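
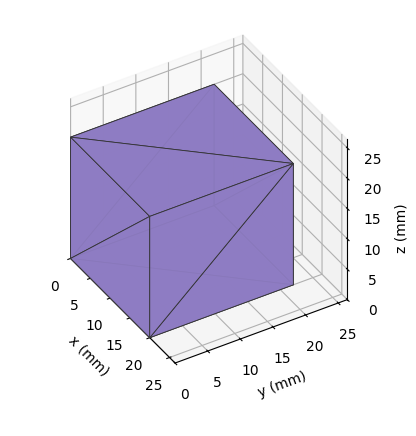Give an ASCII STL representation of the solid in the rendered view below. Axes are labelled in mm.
Reading the render: the shape is a rectangular box, roughly 20 × 22 mm footprint and 20 mm tall (dimensions read to the nearest mm from the axis ticks). For the STL, each face is triangulated and given an outward normal.

solid part
  facet normal 0.0000 0.0000 -1.0000
    outer loop
      vertex 20.00 22.00 0.00
      vertex 20.00 0.00 0.00
      vertex 0.00 0.00 0.00
    endloop
  endfacet
  facet normal 0.0000 0.0000 -1.0000
    outer loop
      vertex 0.00 22.00 0.00
      vertex 20.00 22.00 0.00
      vertex 0.00 0.00 0.00
    endloop
  endfacet
  facet normal 0.0000 0.0000 1.0000
    outer loop
      vertex 0.00 0.00 20.00
      vertex 20.00 0.00 20.00
      vertex 20.00 22.00 20.00
    endloop
  endfacet
  facet normal 0.0000 0.0000 1.0000
    outer loop
      vertex 0.00 0.00 20.00
      vertex 20.00 22.00 20.00
      vertex 0.00 22.00 20.00
    endloop
  endfacet
  facet normal 0.0000 -1.0000 0.0000
    outer loop
      vertex 0.00 0.00 0.00
      vertex 20.00 0.00 0.00
      vertex 20.00 0.00 20.00
    endloop
  endfacet
  facet normal 0.0000 -1.0000 0.0000
    outer loop
      vertex 0.00 0.00 0.00
      vertex 20.00 0.00 20.00
      vertex 0.00 0.00 20.00
    endloop
  endfacet
  facet normal 0.0000 1.0000 0.0000
    outer loop
      vertex 20.00 22.00 20.00
      vertex 20.00 22.00 0.00
      vertex 0.00 22.00 0.00
    endloop
  endfacet
  facet normal 0.0000 1.0000 0.0000
    outer loop
      vertex 0.00 22.00 20.00
      vertex 20.00 22.00 20.00
      vertex 0.00 22.00 0.00
    endloop
  endfacet
  facet normal -1.0000 0.0000 0.0000
    outer loop
      vertex 0.00 22.00 20.00
      vertex 0.00 22.00 0.00
      vertex 0.00 0.00 0.00
    endloop
  endfacet
  facet normal -1.0000 0.0000 0.0000
    outer loop
      vertex 0.00 0.00 20.00
      vertex 0.00 22.00 20.00
      vertex 0.00 0.00 0.00
    endloop
  endfacet
  facet normal 1.0000 0.0000 0.0000
    outer loop
      vertex 20.00 0.00 0.00
      vertex 20.00 22.00 0.00
      vertex 20.00 22.00 20.00
    endloop
  endfacet
  facet normal 1.0000 0.0000 0.0000
    outer loop
      vertex 20.00 0.00 0.00
      vertex 20.00 22.00 20.00
      vertex 20.00 0.00 20.00
    endloop
  endfacet
endsolid part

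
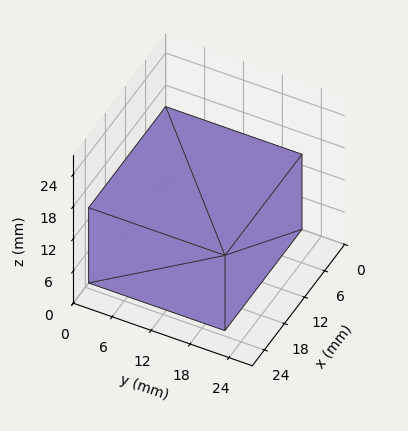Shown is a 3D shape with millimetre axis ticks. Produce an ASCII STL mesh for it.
Reading the render: the shape is a rectangular box, roughly 23 × 21 mm footprint and 14 mm tall (dimensions read to the nearest mm from the axis ticks). For the STL, each face is triangulated and given an outward normal.

solid part
  facet normal 0.0000 0.0000 -1.0000
    outer loop
      vertex 23.0 21.0 0.0
      vertex 23.0 0.0 0.0
      vertex 0.0 0.0 0.0
    endloop
  endfacet
  facet normal 0.0000 0.0000 -1.0000
    outer loop
      vertex 0.0 21.0 0.0
      vertex 23.0 21.0 0.0
      vertex 0.0 0.0 0.0
    endloop
  endfacet
  facet normal 0.0000 0.0000 1.0000
    outer loop
      vertex 0.0 0.0 14.0
      vertex 23.0 0.0 14.0
      vertex 23.0 21.0 14.0
    endloop
  endfacet
  facet normal 0.0000 0.0000 1.0000
    outer loop
      vertex 0.0 0.0 14.0
      vertex 23.0 21.0 14.0
      vertex 0.0 21.0 14.0
    endloop
  endfacet
  facet normal 0.0000 -1.0000 0.0000
    outer loop
      vertex 0.0 0.0 0.0
      vertex 23.0 0.0 0.0
      vertex 23.0 0.0 14.0
    endloop
  endfacet
  facet normal 0.0000 -1.0000 0.0000
    outer loop
      vertex 0.0 0.0 0.0
      vertex 23.0 0.0 14.0
      vertex 0.0 0.0 14.0
    endloop
  endfacet
  facet normal 0.0000 1.0000 0.0000
    outer loop
      vertex 23.0 21.0 14.0
      vertex 23.0 21.0 0.0
      vertex 0.0 21.0 0.0
    endloop
  endfacet
  facet normal 0.0000 1.0000 0.0000
    outer loop
      vertex 0.0 21.0 14.0
      vertex 23.0 21.0 14.0
      vertex 0.0 21.0 0.0
    endloop
  endfacet
  facet normal -1.0000 0.0000 0.0000
    outer loop
      vertex 0.0 21.0 14.0
      vertex 0.0 21.0 0.0
      vertex 0.0 0.0 0.0
    endloop
  endfacet
  facet normal -1.0000 0.0000 0.0000
    outer loop
      vertex 0.0 0.0 14.0
      vertex 0.0 21.0 14.0
      vertex 0.0 0.0 0.0
    endloop
  endfacet
  facet normal 1.0000 0.0000 0.0000
    outer loop
      vertex 23.0 0.0 0.0
      vertex 23.0 21.0 0.0
      vertex 23.0 21.0 14.0
    endloop
  endfacet
  facet normal 1.0000 0.0000 0.0000
    outer loop
      vertex 23.0 0.0 0.0
      vertex 23.0 21.0 14.0
      vertex 23.0 0.0 14.0
    endloop
  endfacet
endsolid part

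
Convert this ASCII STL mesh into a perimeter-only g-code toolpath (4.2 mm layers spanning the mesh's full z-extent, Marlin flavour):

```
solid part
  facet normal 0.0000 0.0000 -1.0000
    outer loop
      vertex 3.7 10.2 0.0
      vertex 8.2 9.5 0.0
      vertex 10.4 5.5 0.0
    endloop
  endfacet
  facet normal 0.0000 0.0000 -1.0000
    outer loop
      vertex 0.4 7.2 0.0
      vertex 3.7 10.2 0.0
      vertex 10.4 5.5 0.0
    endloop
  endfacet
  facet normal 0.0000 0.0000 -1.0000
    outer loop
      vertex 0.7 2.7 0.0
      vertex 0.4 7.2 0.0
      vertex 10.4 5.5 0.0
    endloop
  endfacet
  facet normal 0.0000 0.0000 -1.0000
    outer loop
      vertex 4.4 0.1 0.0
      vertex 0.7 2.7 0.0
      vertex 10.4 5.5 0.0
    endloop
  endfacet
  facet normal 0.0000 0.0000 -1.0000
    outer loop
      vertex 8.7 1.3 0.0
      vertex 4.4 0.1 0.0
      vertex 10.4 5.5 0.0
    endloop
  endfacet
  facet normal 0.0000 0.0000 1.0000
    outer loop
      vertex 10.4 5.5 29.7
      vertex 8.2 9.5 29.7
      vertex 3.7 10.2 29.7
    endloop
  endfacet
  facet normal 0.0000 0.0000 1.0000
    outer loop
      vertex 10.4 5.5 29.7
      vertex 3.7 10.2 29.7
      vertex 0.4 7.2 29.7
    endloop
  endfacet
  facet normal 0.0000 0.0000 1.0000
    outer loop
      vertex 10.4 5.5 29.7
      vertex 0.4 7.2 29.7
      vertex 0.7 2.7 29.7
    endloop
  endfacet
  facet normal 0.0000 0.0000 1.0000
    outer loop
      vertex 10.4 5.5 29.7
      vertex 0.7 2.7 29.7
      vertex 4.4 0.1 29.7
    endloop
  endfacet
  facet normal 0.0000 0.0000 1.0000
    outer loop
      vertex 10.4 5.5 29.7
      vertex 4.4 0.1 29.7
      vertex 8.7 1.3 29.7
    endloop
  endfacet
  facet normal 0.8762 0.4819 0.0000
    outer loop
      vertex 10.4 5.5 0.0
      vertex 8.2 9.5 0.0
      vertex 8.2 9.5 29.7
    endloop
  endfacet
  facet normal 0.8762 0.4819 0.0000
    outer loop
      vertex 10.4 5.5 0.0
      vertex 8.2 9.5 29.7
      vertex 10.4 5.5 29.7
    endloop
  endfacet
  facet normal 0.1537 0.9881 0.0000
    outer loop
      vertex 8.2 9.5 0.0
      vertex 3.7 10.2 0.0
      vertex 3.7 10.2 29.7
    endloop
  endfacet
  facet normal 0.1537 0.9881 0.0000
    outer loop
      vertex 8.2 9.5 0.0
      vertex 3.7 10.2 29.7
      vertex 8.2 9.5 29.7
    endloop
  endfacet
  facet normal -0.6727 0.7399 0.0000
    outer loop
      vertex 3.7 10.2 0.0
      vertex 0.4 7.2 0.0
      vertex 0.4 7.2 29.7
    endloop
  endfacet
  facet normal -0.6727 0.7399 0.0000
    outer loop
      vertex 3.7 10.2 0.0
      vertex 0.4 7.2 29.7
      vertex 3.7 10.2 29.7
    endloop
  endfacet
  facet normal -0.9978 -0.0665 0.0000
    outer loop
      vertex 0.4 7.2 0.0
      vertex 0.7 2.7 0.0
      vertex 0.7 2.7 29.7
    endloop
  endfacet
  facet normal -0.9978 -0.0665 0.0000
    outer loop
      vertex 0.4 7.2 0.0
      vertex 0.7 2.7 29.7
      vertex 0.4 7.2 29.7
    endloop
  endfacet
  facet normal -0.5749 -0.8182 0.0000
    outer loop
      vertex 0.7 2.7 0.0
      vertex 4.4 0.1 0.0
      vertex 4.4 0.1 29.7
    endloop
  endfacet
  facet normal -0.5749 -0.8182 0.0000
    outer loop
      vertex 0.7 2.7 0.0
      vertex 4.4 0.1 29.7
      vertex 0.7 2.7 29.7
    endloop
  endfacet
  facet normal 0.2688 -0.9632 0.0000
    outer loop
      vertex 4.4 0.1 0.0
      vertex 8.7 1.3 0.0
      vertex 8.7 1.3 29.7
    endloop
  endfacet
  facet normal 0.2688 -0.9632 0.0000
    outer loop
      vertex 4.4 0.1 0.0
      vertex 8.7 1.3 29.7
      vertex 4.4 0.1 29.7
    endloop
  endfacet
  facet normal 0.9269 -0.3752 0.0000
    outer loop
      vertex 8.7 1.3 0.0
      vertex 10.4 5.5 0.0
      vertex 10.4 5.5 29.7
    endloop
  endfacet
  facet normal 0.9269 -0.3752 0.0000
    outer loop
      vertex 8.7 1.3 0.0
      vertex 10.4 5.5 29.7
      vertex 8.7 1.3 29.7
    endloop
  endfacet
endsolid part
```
; perimeter-only toolpath
G21 ; units = mm
G90 ; absolute positioning
G28 ; home
; layer 1
G0 Z4.2
G0 X10.4 Y5.5
G1 X8.2 Y9.5
G1 X3.7 Y10.2
G1 X0.4 Y7.2
G1 X0.7 Y2.7
G1 X4.4 Y0.1
G1 X8.7 Y1.3
G1 X10.4 Y5.5
; layer 2
G0 Z8.5
G0 X10.4 Y5.5
G1 X8.2 Y9.5
G1 X3.7 Y10.2
G1 X0.4 Y7.2
G1 X0.7 Y2.7
G1 X4.4 Y0.1
G1 X8.7 Y1.3
G1 X10.4 Y5.5
; layer 3
G0 Z12.7
G0 X10.4 Y5.5
G1 X8.2 Y9.5
G1 X3.7 Y10.2
G1 X0.4 Y7.2
G1 X0.7 Y2.7
G1 X4.4 Y0.1
G1 X8.7 Y1.3
G1 X10.4 Y5.5
; layer 4
G0 Z17.0
G0 X10.4 Y5.5
G1 X8.2 Y9.5
G1 X3.7 Y10.2
G1 X0.4 Y7.2
G1 X0.7 Y2.7
G1 X4.4 Y0.1
G1 X8.7 Y1.3
G1 X10.4 Y5.5
; layer 5
G0 Z21.2
G0 X10.4 Y5.5
G1 X8.2 Y9.5
G1 X3.7 Y10.2
G1 X0.4 Y7.2
G1 X0.7 Y2.7
G1 X4.4 Y0.1
G1 X8.7 Y1.3
G1 X10.4 Y5.5
; layer 6
G0 Z25.5
G0 X10.4 Y5.5
G1 X8.2 Y9.5
G1 X3.7 Y10.2
G1 X0.4 Y7.2
G1 X0.7 Y2.7
G1 X4.4 Y0.1
G1 X8.7 Y1.3
G1 X10.4 Y5.5
; layer 7
G0 Z29.7
G0 X10.4 Y5.5
G1 X8.2 Y9.5
G1 X3.7 Y10.2
G1 X0.4 Y7.2
G1 X0.7 Y2.7
G1 X4.4 Y0.1
G1 X8.7 Y1.3
G1 X10.4 Y5.5
M2 ; end

The solid is a regular 7-sided prism (a cylinder approximated with 7 flat sides), circumscribed radius ≈ 5.2 mm, height ≈ 29.7 mm. Slicing at Δz = 4.2 mm — 7 equal slices spanning the solid's height, so layer i sits at z = i·h/7 — gives 7 non-empty perimeters. Each is a 7-segment closed polygon; G0 lifts to the layer z and rapids to the start vertex, then G1 traces the edges.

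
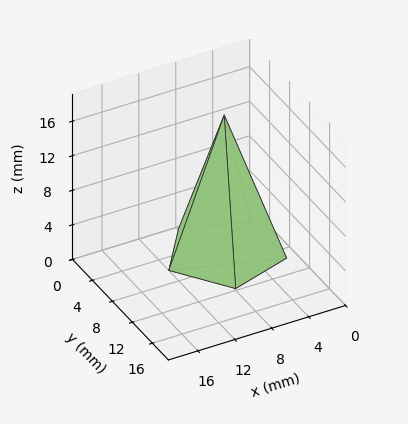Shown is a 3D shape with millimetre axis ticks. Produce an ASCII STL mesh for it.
Reading the render: the shape is a regular 5-sided pyramid, base circumscribed radius ≈ 6 mm, apex at z ≈ 16 mm (dimensions read to the nearest mm from the axis ticks). For the STL, each face is triangulated and given an outward normal.

solid part
  facet normal 0.0000 0.0000 -1.0000
    outer loop
      vertex 1.15 9.53 0.00
      vertex 7.85 11.71 0.00
      vertex 12.00 6.00 0.00
    endloop
  endfacet
  facet normal 0.0000 0.0000 -1.0000
    outer loop
      vertex 1.15 2.47 0.00
      vertex 1.15 9.53 0.00
      vertex 12.00 6.00 0.00
    endloop
  endfacet
  facet normal 0.0000 0.0000 -1.0000
    outer loop
      vertex 7.85 0.29 0.00
      vertex 1.15 2.47 0.00
      vertex 12.00 6.00 0.00
    endloop
  endfacet
  facet normal 0.7741 0.5626 0.2903
    outer loop
      vertex 12.00 6.00 0.00
      vertex 7.85 11.71 0.00
      vertex 6.00 6.00 16.00
    endloop
  endfacet
  facet normal -0.2961 0.9099 0.2905
    outer loop
      vertex 7.85 11.71 0.00
      vertex 1.15 9.53 0.00
      vertex 6.00 6.00 16.00
    endloop
  endfacet
  facet normal -0.9570 0.0000 0.2901
    outer loop
      vertex 1.15 9.53 0.00
      vertex 1.15 2.47 0.00
      vertex 6.00 6.00 16.00
    endloop
  endfacet
  facet normal -0.2961 -0.9099 0.2905
    outer loop
      vertex 1.15 2.47 0.00
      vertex 7.85 0.29 0.00
      vertex 6.00 6.00 16.00
    endloop
  endfacet
  facet normal 0.7741 -0.5626 0.2903
    outer loop
      vertex 7.85 0.29 0.00
      vertex 12.00 6.00 0.00
      vertex 6.00 6.00 16.00
    endloop
  endfacet
endsolid part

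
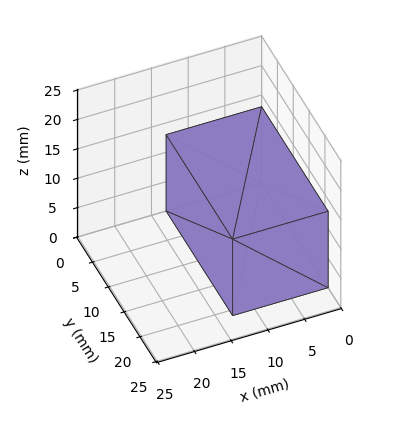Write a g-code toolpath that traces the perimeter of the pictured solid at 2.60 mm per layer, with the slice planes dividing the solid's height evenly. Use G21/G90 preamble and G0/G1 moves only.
Reading the render: the shape is a rectangular box, roughly 13 × 21 mm footprint and 13 mm tall (dimensions read to the nearest mm from the axis ticks). For the g-code, the solid's height is divided into equal slices at the stated Δz and each level perimeter traced with G1 moves after a G0 lift.

; perimeter-only toolpath
G21 ; units = mm
G90 ; absolute positioning
G28 ; home
; layer 1
G0 Z2.60
G0 X0.00 Y0.00
G1 X13.00 Y0.00
G1 X13.00 Y21.00
G1 X0.00 Y21.00
G1 X0.00 Y0.00
; layer 2
G0 Z5.20
G0 X0.00 Y0.00
G1 X13.00 Y0.00
G1 X13.00 Y21.00
G1 X0.00 Y21.00
G1 X0.00 Y0.00
; layer 3
G0 Z7.80
G0 X0.00 Y0.00
G1 X13.00 Y0.00
G1 X13.00 Y21.00
G1 X0.00 Y21.00
G1 X0.00 Y0.00
; layer 4
G0 Z10.40
G0 X0.00 Y0.00
G1 X13.00 Y0.00
G1 X13.00 Y21.00
G1 X0.00 Y21.00
G1 X0.00 Y0.00
; layer 5
G0 Z13.00
G0 X0.00 Y0.00
G1 X13.00 Y0.00
G1 X13.00 Y21.00
G1 X0.00 Y21.00
G1 X0.00 Y0.00
M2 ; end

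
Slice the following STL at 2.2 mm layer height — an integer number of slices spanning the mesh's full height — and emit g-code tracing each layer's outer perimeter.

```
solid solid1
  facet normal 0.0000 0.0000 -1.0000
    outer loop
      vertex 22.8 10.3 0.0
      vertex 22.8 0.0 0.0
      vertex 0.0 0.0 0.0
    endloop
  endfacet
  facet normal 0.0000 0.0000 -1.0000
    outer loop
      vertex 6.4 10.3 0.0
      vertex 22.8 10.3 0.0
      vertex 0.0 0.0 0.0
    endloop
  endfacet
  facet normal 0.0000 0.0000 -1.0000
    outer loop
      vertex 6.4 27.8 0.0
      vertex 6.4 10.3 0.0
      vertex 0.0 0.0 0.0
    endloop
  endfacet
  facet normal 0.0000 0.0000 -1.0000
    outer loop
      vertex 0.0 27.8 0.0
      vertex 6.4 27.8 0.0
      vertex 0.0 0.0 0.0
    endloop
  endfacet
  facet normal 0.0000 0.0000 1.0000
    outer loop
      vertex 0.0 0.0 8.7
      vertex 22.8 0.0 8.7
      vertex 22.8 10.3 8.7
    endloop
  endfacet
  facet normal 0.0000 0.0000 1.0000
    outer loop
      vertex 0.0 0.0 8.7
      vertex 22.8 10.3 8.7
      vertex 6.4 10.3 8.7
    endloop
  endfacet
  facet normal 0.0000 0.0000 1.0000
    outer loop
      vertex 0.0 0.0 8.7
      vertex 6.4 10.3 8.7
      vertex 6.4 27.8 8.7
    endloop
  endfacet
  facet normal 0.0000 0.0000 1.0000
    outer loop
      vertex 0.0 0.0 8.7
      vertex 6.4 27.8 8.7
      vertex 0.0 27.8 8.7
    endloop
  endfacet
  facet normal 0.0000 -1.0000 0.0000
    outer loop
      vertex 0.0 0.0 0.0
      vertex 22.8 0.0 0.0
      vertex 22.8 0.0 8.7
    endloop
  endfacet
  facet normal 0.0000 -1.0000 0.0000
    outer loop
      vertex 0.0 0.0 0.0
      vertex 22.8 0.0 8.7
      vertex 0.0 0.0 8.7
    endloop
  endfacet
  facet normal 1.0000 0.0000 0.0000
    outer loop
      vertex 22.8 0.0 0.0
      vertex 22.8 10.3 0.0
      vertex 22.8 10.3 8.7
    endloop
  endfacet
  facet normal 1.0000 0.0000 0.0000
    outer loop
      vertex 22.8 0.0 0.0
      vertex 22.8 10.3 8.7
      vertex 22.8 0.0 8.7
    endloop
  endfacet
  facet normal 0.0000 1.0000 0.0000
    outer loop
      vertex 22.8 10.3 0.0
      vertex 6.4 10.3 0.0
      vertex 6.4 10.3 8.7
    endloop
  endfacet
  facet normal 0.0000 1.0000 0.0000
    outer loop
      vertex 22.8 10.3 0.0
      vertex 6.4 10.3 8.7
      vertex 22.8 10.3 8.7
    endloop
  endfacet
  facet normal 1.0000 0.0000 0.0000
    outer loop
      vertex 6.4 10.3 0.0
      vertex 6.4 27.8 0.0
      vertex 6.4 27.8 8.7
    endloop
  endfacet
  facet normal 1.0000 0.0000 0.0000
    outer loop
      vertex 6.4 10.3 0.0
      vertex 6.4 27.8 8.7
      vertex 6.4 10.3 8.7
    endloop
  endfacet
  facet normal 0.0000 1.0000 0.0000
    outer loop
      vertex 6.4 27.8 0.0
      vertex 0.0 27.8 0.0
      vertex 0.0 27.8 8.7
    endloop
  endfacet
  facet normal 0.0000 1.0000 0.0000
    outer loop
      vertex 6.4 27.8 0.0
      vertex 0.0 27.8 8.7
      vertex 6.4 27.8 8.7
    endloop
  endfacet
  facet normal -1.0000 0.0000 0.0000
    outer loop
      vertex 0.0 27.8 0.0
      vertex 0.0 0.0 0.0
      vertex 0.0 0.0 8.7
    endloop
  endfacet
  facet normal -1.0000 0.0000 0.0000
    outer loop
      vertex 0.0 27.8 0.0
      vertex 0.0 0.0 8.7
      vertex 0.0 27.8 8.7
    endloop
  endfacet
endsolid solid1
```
; perimeter-only toolpath
G21 ; units = mm
G90 ; absolute positioning
G28 ; home
; layer 1
G0 Z2.2
G0 X0.0 Y0.0
G1 X22.8 Y0.0
G1 X22.8 Y10.3
G1 X6.4 Y10.3
G1 X6.4 Y27.8
G1 X0.0 Y27.8
G1 X0.0 Y0.0
; layer 2
G0 Z4.3
G0 X0.0 Y0.0
G1 X22.8 Y0.0
G1 X22.8 Y10.3
G1 X6.4 Y10.3
G1 X6.4 Y27.8
G1 X0.0 Y27.8
G1 X0.0 Y0.0
; layer 3
G0 Z6.5
G0 X0.0 Y0.0
G1 X22.8 Y0.0
G1 X22.8 Y10.3
G1 X6.4 Y10.3
G1 X6.4 Y27.8
G1 X0.0 Y27.8
G1 X0.0 Y0.0
; layer 4
G0 Z8.7
G0 X0.0 Y0.0
G1 X22.8 Y0.0
G1 X22.8 Y10.3
G1 X6.4 Y10.3
G1 X6.4 Y27.8
G1 X0.0 Y27.8
G1 X0.0 Y0.0
M2 ; end

The solid is an L-shaped prism: outer 22.8 × 27.8 mm, arm thicknesses ≈ 10.3 mm (horizontal) and 6.4 mm (vertical), extruded 8.7 mm in z. Slicing at Δz = 2.2 mm — 4 equal slices spanning the solid's height, so layer i sits at z = i·h/4 — gives 4 non-empty perimeters. Each is a 6-segment closed polygon; G0 lifts to the layer z and rapids to the start vertex, then G1 traces the edges.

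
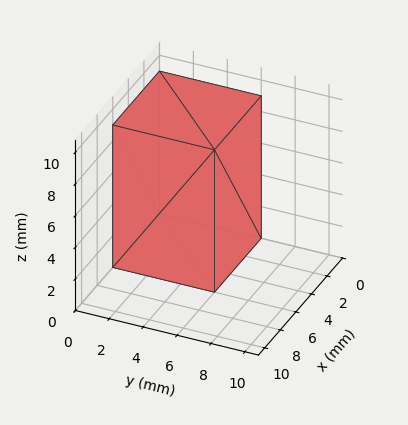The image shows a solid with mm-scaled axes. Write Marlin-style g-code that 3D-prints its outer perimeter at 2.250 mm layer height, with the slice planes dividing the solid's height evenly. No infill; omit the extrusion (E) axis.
Reading the render: the shape is a rectangular box, roughly 6 × 6 mm footprint and 9 mm tall (dimensions read to the nearest mm from the axis ticks). For the g-code, the solid's height is divided into equal slices at the stated Δz and each level perimeter traced with G1 moves after a G0 lift.

; perimeter-only toolpath
G21 ; units = mm
G90 ; absolute positioning
G28 ; home
; layer 1
G0 Z2.250
G0 X0.000 Y0.000
G1 X6.000 Y0.000
G1 X6.000 Y6.000
G1 X0.000 Y6.000
G1 X0.000 Y0.000
; layer 2
G0 Z4.500
G0 X0.000 Y0.000
G1 X6.000 Y0.000
G1 X6.000 Y6.000
G1 X0.000 Y6.000
G1 X0.000 Y0.000
; layer 3
G0 Z6.750
G0 X0.000 Y0.000
G1 X6.000 Y0.000
G1 X6.000 Y6.000
G1 X0.000 Y6.000
G1 X0.000 Y0.000
; layer 4
G0 Z9.000
G0 X0.000 Y0.000
G1 X6.000 Y0.000
G1 X6.000 Y6.000
G1 X0.000 Y6.000
G1 X0.000 Y0.000
M2 ; end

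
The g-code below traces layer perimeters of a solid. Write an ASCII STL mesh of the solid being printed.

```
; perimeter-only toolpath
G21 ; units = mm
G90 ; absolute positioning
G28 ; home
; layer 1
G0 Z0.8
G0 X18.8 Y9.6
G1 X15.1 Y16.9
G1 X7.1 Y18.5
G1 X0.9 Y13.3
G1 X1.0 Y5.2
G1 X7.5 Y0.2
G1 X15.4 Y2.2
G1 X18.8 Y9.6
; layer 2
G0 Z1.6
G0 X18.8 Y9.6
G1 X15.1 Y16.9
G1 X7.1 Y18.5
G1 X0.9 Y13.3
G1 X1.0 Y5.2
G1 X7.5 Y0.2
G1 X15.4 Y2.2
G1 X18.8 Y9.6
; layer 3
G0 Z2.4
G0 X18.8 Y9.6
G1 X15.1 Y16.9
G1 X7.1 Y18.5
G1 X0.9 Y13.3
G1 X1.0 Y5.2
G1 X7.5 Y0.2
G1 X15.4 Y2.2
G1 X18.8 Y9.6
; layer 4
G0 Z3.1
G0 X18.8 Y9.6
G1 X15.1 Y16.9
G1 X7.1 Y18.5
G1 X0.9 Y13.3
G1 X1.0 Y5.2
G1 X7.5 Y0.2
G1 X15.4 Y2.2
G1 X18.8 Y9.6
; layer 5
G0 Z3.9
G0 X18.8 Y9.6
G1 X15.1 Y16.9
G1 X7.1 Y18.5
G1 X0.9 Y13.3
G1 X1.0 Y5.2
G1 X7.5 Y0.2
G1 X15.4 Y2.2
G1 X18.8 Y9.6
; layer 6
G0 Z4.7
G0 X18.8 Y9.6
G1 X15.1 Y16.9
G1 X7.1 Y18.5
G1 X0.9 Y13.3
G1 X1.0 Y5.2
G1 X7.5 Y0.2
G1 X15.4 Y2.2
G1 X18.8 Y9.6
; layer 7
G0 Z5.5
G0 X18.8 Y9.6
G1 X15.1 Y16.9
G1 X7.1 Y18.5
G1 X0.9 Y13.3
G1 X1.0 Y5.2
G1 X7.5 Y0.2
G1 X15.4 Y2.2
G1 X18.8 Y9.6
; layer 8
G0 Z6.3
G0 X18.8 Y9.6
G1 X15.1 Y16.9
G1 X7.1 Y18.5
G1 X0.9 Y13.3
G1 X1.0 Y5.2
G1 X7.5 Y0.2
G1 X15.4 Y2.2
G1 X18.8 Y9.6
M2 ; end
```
solid part
  facet normal 0.0000 0.0000 -1.0000
    outer loop
      vertex 7.1 18.5 0.0
      vertex 15.1 16.9 0.0
      vertex 18.8 9.6 0.0
    endloop
  endfacet
  facet normal 0.0000 0.0000 -1.0000
    outer loop
      vertex 0.9 13.3 0.0
      vertex 7.1 18.5 0.0
      vertex 18.8 9.6 0.0
    endloop
  endfacet
  facet normal 0.0000 0.0000 -1.0000
    outer loop
      vertex 1.0 5.2 0.0
      vertex 0.9 13.3 0.0
      vertex 18.8 9.6 0.0
    endloop
  endfacet
  facet normal 0.0000 0.0000 -1.0000
    outer loop
      vertex 7.5 0.2 0.0
      vertex 1.0 5.2 0.0
      vertex 18.8 9.6 0.0
    endloop
  endfacet
  facet normal 0.0000 0.0000 -1.0000
    outer loop
      vertex 15.4 2.2 0.0
      vertex 7.5 0.2 0.0
      vertex 18.8 9.6 0.0
    endloop
  endfacet
  facet normal 0.0000 0.0000 1.0000
    outer loop
      vertex 18.8 9.6 6.3
      vertex 15.1 16.9 6.3
      vertex 7.1 18.5 6.3
    endloop
  endfacet
  facet normal 0.0000 0.0000 1.0000
    outer loop
      vertex 18.8 9.6 6.3
      vertex 7.1 18.5 6.3
      vertex 0.9 13.3 6.3
    endloop
  endfacet
  facet normal 0.0000 0.0000 1.0000
    outer loop
      vertex 18.8 9.6 6.3
      vertex 0.9 13.3 6.3
      vertex 1.0 5.2 6.3
    endloop
  endfacet
  facet normal 0.0000 0.0000 1.0000
    outer loop
      vertex 18.8 9.6 6.3
      vertex 1.0 5.2 6.3
      vertex 7.5 0.2 6.3
    endloop
  endfacet
  facet normal 0.0000 0.0000 1.0000
    outer loop
      vertex 18.8 9.6 6.3
      vertex 7.5 0.2 6.3
      vertex 15.4 2.2 6.3
    endloop
  endfacet
  facet normal 0.8920 0.4521 0.0000
    outer loop
      vertex 18.8 9.6 0.0
      vertex 15.1 16.9 0.0
      vertex 15.1 16.9 6.3
    endloop
  endfacet
  facet normal 0.8920 0.4521 0.0000
    outer loop
      vertex 18.8 9.6 0.0
      vertex 15.1 16.9 6.3
      vertex 18.8 9.6 6.3
    endloop
  endfacet
  facet normal 0.1961 0.9806 0.0000
    outer loop
      vertex 15.1 16.9 0.0
      vertex 7.1 18.5 0.0
      vertex 7.1 18.5 6.3
    endloop
  endfacet
  facet normal 0.1961 0.9806 0.0000
    outer loop
      vertex 15.1 16.9 0.0
      vertex 7.1 18.5 6.3
      vertex 15.1 16.9 6.3
    endloop
  endfacet
  facet normal -0.6426 0.7662 0.0000
    outer loop
      vertex 7.1 18.5 0.0
      vertex 0.9 13.3 0.0
      vertex 0.9 13.3 6.3
    endloop
  endfacet
  facet normal -0.6426 0.7662 0.0000
    outer loop
      vertex 7.1 18.5 0.0
      vertex 0.9 13.3 6.3
      vertex 7.1 18.5 6.3
    endloop
  endfacet
  facet normal -0.9999 -0.0123 0.0000
    outer loop
      vertex 0.9 13.3 0.0
      vertex 1.0 5.2 0.0
      vertex 1.0 5.2 6.3
    endloop
  endfacet
  facet normal -0.9999 -0.0123 0.0000
    outer loop
      vertex 0.9 13.3 0.0
      vertex 1.0 5.2 6.3
      vertex 0.9 13.3 6.3
    endloop
  endfacet
  facet normal -0.6097 -0.7926 0.0000
    outer loop
      vertex 1.0 5.2 0.0
      vertex 7.5 0.2 0.0
      vertex 7.5 0.2 6.3
    endloop
  endfacet
  facet normal -0.6097 -0.7926 0.0000
    outer loop
      vertex 1.0 5.2 0.0
      vertex 7.5 0.2 6.3
      vertex 1.0 5.2 6.3
    endloop
  endfacet
  facet normal 0.2454 -0.9694 0.0000
    outer loop
      vertex 7.5 0.2 0.0
      vertex 15.4 2.2 0.0
      vertex 15.4 2.2 6.3
    endloop
  endfacet
  facet normal 0.2454 -0.9694 0.0000
    outer loop
      vertex 7.5 0.2 0.0
      vertex 15.4 2.2 6.3
      vertex 7.5 0.2 6.3
    endloop
  endfacet
  facet normal 0.9087 -0.4175 0.0000
    outer loop
      vertex 15.4 2.2 0.0
      vertex 18.8 9.6 0.0
      vertex 18.8 9.6 6.3
    endloop
  endfacet
  facet normal 0.9087 -0.4175 0.0000
    outer loop
      vertex 15.4 2.2 0.0
      vertex 18.8 9.6 6.3
      vertex 15.4 2.2 6.3
    endloop
  endfacet
endsolid part

The G0 Z moves step by Δz≈0.8 mm. Every layer's G1 loop is the same polygon, so the solid is a straight extrusion of it from z=0 to z≈6.3. Closing with flat bottom and top caps and triangulating gives 24 facets — a regular 7-sided prism (a cylinder approximated with 7 flat sides), circumscribed radius ≈ 9.4 mm, height ≈ 6.3 mm.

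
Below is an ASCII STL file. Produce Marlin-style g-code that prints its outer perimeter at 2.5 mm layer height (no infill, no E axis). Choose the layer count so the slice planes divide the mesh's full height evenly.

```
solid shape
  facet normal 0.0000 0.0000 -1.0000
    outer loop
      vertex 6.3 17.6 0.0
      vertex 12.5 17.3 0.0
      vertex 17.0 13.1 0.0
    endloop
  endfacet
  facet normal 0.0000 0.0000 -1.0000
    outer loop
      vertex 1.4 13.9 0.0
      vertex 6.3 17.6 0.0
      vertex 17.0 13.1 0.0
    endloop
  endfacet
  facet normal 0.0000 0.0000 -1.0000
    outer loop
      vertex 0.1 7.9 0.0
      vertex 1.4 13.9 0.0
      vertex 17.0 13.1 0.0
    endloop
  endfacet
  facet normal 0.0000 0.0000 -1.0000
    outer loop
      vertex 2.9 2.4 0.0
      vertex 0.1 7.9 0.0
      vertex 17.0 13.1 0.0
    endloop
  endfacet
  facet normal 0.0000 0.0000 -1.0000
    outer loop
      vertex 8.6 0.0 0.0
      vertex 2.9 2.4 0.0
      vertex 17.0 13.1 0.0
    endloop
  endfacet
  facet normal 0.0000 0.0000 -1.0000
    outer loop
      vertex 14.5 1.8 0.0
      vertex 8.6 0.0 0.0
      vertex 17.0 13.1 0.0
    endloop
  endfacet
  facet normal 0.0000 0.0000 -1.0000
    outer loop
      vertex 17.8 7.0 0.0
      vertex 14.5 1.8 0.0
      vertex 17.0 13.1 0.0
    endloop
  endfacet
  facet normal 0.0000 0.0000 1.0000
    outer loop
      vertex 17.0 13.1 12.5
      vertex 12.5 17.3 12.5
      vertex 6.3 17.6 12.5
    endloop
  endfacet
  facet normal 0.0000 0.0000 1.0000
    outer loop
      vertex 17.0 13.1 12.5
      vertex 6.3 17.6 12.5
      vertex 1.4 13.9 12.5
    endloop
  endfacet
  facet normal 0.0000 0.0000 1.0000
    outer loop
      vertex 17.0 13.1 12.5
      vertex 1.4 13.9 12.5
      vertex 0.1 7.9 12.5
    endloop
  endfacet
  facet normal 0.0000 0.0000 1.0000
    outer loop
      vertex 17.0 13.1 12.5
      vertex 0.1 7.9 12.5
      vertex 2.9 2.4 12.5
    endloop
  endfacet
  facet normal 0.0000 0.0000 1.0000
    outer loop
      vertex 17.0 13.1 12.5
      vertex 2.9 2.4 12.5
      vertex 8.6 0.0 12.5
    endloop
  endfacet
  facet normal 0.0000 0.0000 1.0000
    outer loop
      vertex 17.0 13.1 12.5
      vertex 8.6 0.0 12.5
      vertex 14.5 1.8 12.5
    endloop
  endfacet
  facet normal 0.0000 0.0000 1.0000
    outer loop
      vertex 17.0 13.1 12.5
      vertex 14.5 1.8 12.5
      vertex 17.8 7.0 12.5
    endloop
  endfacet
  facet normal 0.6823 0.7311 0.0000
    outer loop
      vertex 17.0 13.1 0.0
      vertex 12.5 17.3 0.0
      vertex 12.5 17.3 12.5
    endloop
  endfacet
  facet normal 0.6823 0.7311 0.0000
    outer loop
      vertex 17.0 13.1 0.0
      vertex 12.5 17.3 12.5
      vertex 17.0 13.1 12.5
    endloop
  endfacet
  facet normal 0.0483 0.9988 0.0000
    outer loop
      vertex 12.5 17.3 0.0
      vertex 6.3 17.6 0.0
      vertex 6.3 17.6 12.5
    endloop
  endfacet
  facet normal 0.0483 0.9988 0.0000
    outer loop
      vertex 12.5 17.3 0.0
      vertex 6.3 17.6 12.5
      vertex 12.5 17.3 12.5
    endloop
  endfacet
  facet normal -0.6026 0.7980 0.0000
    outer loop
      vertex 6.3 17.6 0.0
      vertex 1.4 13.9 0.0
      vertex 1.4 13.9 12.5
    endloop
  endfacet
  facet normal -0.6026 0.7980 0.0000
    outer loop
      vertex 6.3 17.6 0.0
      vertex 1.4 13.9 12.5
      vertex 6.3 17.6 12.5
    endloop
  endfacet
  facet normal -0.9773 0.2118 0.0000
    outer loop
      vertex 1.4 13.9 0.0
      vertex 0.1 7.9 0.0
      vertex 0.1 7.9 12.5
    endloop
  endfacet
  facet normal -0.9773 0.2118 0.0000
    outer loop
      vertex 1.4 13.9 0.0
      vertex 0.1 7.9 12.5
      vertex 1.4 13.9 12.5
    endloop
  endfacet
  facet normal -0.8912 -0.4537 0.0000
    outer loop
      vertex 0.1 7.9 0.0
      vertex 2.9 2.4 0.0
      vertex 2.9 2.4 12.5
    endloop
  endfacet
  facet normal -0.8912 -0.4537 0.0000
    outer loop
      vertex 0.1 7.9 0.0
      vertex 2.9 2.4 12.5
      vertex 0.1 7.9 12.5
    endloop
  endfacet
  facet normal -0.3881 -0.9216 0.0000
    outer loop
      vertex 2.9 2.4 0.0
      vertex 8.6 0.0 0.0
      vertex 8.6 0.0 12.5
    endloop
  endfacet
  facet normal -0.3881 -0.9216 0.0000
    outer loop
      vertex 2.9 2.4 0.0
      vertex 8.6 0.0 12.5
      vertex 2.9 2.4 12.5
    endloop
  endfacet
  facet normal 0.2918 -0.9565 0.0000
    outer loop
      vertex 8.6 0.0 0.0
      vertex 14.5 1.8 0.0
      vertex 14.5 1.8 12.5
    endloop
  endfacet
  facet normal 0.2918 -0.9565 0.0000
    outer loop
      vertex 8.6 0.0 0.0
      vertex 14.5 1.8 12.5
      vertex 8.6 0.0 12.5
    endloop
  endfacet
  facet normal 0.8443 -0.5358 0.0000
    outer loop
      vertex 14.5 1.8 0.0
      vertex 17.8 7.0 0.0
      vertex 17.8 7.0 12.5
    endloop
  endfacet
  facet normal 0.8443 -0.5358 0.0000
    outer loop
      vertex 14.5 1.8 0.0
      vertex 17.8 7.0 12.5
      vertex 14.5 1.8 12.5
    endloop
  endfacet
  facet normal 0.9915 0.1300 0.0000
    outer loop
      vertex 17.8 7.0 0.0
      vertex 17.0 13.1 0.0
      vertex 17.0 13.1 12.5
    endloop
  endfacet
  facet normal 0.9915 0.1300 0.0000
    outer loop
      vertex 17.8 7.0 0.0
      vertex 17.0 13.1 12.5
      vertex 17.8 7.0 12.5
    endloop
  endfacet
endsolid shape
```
; perimeter-only toolpath
G21 ; units = mm
G90 ; absolute positioning
G28 ; home
; layer 1
G0 Z2.5
G0 X17.0 Y13.1
G1 X12.5 Y17.3
G1 X6.3 Y17.6
G1 X1.4 Y13.9
G1 X0.1 Y7.9
G1 X2.9 Y2.4
G1 X8.6 Y0.0
G1 X14.5 Y1.8
G1 X17.8 Y7.0
G1 X17.0 Y13.1
; layer 2
G0 Z5.0
G0 X17.0 Y13.1
G1 X12.5 Y17.3
G1 X6.3 Y17.6
G1 X1.4 Y13.9
G1 X0.1 Y7.9
G1 X2.9 Y2.4
G1 X8.6 Y0.0
G1 X14.5 Y1.8
G1 X17.8 Y7.0
G1 X17.0 Y13.1
; layer 3
G0 Z7.5
G0 X17.0 Y13.1
G1 X12.5 Y17.3
G1 X6.3 Y17.6
G1 X1.4 Y13.9
G1 X0.1 Y7.9
G1 X2.9 Y2.4
G1 X8.6 Y0.0
G1 X14.5 Y1.8
G1 X17.8 Y7.0
G1 X17.0 Y13.1
; layer 4
G0 Z10.0
G0 X17.0 Y13.1
G1 X12.5 Y17.3
G1 X6.3 Y17.6
G1 X1.4 Y13.9
G1 X0.1 Y7.9
G1 X2.9 Y2.4
G1 X8.6 Y0.0
G1 X14.5 Y1.8
G1 X17.8 Y7.0
G1 X17.0 Y13.1
; layer 5
G0 Z12.5
G0 X17.0 Y13.1
G1 X12.5 Y17.3
G1 X6.3 Y17.6
G1 X1.4 Y13.9
G1 X0.1 Y7.9
G1 X2.9 Y2.4
G1 X8.6 Y0.0
G1 X14.5 Y1.8
G1 X17.8 Y7.0
G1 X17.0 Y13.1
M2 ; end

The solid is a regular 9-sided prism (a cylinder approximated with 9 flat sides), circumscribed radius ≈ 9 mm, height ≈ 12.5 mm. Slicing at Δz = 2.5 mm — 5 equal slices spanning the solid's height, so layer i sits at z = i·h/5 — gives 5 non-empty perimeters. Each is a 9-segment closed polygon; G0 lifts to the layer z and rapids to the start vertex, then G1 traces the edges.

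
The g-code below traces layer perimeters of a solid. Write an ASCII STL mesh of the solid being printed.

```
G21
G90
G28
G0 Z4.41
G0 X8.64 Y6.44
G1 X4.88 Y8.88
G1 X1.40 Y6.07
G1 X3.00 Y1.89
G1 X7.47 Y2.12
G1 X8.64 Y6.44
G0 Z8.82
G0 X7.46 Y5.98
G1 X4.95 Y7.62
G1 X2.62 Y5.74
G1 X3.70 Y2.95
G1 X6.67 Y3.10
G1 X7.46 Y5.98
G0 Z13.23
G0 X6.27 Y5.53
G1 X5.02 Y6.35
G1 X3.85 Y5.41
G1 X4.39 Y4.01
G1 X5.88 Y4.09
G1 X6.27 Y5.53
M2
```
solid part
  facet normal 0.0000 0.0000 -1.0000
    outer loop
      vertex 0.17 6.40 0.00
      vertex 4.82 10.15 0.00
      vertex 9.83 6.89 0.00
    endloop
  endfacet
  facet normal 0.0000 0.0000 -1.0000
    outer loop
      vertex 2.31 0.82 0.00
      vertex 0.17 6.40 0.00
      vertex 9.83 6.89 0.00
    endloop
  endfacet
  facet normal 0.0000 0.0000 -1.0000
    outer loop
      vertex 8.27 1.13 0.00
      vertex 2.31 0.82 0.00
      vertex 9.83 6.89 0.00
    endloop
  endfacet
  facet normal 0.5312 0.8163 0.2268
    outer loop
      vertex 9.83 6.89 0.00
      vertex 4.82 10.15 0.00
      vertex 5.08 5.08 17.64
    endloop
  endfacet
  facet normal -0.6114 0.7581 0.2269
    outer loop
      vertex 4.82 10.15 0.00
      vertex 0.17 6.40 0.00
      vertex 5.08 5.08 17.64
    endloop
  endfacet
  facet normal -0.9093 -0.3487 0.2270
    outer loop
      vertex 0.17 6.40 0.00
      vertex 2.31 0.82 0.00
      vertex 5.08 5.08 17.64
    endloop
  endfacet
  facet normal 0.0506 -0.9726 0.2269
    outer loop
      vertex 2.31 0.82 0.00
      vertex 8.27 1.13 0.00
      vertex 5.08 5.08 17.64
    endloop
  endfacet
  facet normal 0.9400 -0.2546 0.2270
    outer loop
      vertex 8.27 1.13 0.00
      vertex 9.83 6.89 0.00
      vertex 5.08 5.08 17.64
    endloop
  endfacet
endsolid part

The G0 Z moves step by Δz≈4.41 mm. The G1 loops shrink linearly with z, so the solid tapers from its base footprint up to z≈17.6. Closing with a flat bottom cap and the tapered top and triangulating gives 8 facets — a regular 5-sided pyramid, base circumscribed radius ≈ 5.08 mm, apex at z ≈ 17.6 mm.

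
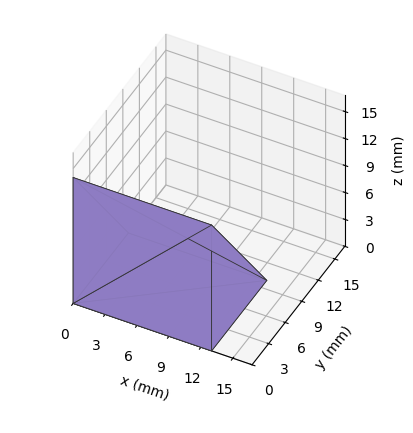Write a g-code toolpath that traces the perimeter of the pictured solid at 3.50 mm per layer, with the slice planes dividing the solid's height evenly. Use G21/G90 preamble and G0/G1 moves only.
Reading the render: the shape is a wedge (ramp): 13 × 10 mm base, rising to 14 mm along the y=0 edge and sloping linearly to z=0 at y=10 (dimensions read to the nearest mm from the axis ticks). For the g-code, the solid's height is divided into equal slices at the stated Δz and each level perimeter traced with G1 moves after a G0 lift.

; perimeter-only toolpath
G21 ; units = mm
G90 ; absolute positioning
G28 ; home
; layer 1
G0 Z3.50
G0 X0.00 Y0.00
G1 X13.00 Y0.00
G1 X13.00 Y7.50
G1 X0.00 Y7.50
G1 X0.00 Y0.00
; layer 2
G0 Z7.00
G0 X0.00 Y0.00
G1 X13.00 Y0.00
G1 X13.00 Y5.00
G1 X0.00 Y5.00
G1 X0.00 Y0.00
; layer 3
G0 Z10.50
G0 X0.00 Y0.00
G1 X13.00 Y0.00
G1 X13.00 Y2.50
G1 X0.00 Y2.50
G1 X0.00 Y0.00
M2 ; end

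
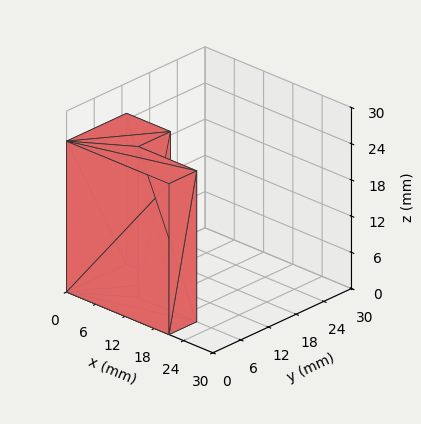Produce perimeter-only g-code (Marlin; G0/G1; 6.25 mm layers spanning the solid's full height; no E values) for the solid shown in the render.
Reading the render: the shape is an L-shaped prism: outer 21 × 13 mm, arm thicknesses ≈ 6 mm (horizontal) and 9 mm (vertical), extruded 25 mm in z (dimensions read to the nearest mm from the axis ticks). For the g-code, the solid's height is divided into equal slices at the stated Δz and each level perimeter traced with G1 moves after a G0 lift.

; perimeter-only toolpath
G21 ; units = mm
G90 ; absolute positioning
G28 ; home
; layer 1
G0 Z6.25
G0 X0.00 Y0.00
G1 X21.00 Y0.00
G1 X21.00 Y6.00
G1 X9.00 Y6.00
G1 X9.00 Y13.00
G1 X0.00 Y13.00
G1 X0.00 Y0.00
; layer 2
G0 Z12.50
G0 X0.00 Y0.00
G1 X21.00 Y0.00
G1 X21.00 Y6.00
G1 X9.00 Y6.00
G1 X9.00 Y13.00
G1 X0.00 Y13.00
G1 X0.00 Y0.00
; layer 3
G0 Z18.75
G0 X0.00 Y0.00
G1 X21.00 Y0.00
G1 X21.00 Y6.00
G1 X9.00 Y6.00
G1 X9.00 Y13.00
G1 X0.00 Y13.00
G1 X0.00 Y0.00
; layer 4
G0 Z25.00
G0 X0.00 Y0.00
G1 X21.00 Y0.00
G1 X21.00 Y6.00
G1 X9.00 Y6.00
G1 X9.00 Y13.00
G1 X0.00 Y13.00
G1 X0.00 Y0.00
M2 ; end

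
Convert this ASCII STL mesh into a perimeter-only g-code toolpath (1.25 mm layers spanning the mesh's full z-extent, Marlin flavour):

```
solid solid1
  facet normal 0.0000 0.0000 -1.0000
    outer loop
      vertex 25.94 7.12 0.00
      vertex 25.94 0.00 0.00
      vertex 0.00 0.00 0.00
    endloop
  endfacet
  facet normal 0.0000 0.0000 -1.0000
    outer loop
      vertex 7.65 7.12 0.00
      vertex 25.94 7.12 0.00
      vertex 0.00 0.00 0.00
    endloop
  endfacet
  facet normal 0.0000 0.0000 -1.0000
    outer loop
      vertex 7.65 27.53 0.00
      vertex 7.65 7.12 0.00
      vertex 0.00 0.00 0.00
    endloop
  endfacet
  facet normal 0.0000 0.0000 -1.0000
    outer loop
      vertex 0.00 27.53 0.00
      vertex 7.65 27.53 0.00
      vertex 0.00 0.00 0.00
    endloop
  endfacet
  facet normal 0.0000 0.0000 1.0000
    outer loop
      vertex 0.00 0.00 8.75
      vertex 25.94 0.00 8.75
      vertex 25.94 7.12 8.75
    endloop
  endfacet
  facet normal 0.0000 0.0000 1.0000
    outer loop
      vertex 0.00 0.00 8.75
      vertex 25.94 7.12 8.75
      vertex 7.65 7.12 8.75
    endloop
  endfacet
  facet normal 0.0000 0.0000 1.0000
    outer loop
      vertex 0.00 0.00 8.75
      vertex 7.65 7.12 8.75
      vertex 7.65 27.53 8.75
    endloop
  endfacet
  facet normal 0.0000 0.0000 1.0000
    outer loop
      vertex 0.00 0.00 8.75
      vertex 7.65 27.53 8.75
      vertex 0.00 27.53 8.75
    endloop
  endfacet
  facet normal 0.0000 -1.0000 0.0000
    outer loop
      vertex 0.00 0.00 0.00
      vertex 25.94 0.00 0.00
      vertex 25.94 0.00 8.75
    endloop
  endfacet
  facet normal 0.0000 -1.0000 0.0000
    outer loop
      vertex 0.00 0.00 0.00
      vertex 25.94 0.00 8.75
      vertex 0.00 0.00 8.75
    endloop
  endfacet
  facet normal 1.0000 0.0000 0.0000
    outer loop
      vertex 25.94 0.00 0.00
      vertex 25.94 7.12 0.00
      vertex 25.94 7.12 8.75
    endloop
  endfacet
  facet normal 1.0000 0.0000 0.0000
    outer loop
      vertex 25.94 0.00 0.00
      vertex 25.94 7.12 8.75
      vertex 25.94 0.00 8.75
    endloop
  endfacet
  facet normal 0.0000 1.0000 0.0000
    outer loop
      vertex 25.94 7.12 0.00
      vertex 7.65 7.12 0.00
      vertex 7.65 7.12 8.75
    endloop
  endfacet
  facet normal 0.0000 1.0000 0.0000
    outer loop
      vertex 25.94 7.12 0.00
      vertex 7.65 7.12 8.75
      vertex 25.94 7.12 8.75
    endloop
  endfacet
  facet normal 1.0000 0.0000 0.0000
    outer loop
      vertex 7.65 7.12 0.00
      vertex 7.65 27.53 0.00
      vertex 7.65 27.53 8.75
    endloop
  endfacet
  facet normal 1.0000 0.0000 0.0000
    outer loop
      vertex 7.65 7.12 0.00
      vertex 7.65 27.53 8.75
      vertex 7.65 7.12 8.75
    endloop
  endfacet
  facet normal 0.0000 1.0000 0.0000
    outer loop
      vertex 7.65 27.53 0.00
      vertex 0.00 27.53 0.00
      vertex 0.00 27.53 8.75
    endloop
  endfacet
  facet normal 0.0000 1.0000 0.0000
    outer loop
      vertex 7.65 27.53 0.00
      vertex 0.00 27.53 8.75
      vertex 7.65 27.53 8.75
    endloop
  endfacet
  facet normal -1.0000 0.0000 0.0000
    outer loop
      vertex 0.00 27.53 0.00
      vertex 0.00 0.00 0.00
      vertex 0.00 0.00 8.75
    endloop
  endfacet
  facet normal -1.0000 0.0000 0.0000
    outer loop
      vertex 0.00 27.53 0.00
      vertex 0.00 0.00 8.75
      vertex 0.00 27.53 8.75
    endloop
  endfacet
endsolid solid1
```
; perimeter-only toolpath
G21 ; units = mm
G90 ; absolute positioning
G28 ; home
; layer 1
G0 Z1.25
G0 X0.00 Y0.00
G1 X25.94 Y0.00
G1 X25.94 Y7.12
G1 X7.65 Y7.12
G1 X7.65 Y27.53
G1 X0.00 Y27.53
G1 X0.00 Y0.00
; layer 2
G0 Z2.50
G0 X0.00 Y0.00
G1 X25.94 Y0.00
G1 X25.94 Y7.12
G1 X7.65 Y7.12
G1 X7.65 Y27.53
G1 X0.00 Y27.53
G1 X0.00 Y0.00
; layer 3
G0 Z3.75
G0 X0.00 Y0.00
G1 X25.94 Y0.00
G1 X25.94 Y7.12
G1 X7.65 Y7.12
G1 X7.65 Y27.53
G1 X0.00 Y27.53
G1 X0.00 Y0.00
; layer 4
G0 Z5.00
G0 X0.00 Y0.00
G1 X25.94 Y0.00
G1 X25.94 Y7.12
G1 X7.65 Y7.12
G1 X7.65 Y27.53
G1 X0.00 Y27.53
G1 X0.00 Y0.00
; layer 5
G0 Z6.25
G0 X0.00 Y0.00
G1 X25.94 Y0.00
G1 X25.94 Y7.12
G1 X7.65 Y7.12
G1 X7.65 Y27.53
G1 X0.00 Y27.53
G1 X0.00 Y0.00
; layer 6
G0 Z7.50
G0 X0.00 Y0.00
G1 X25.94 Y0.00
G1 X25.94 Y7.12
G1 X7.65 Y7.12
G1 X7.65 Y27.53
G1 X0.00 Y27.53
G1 X0.00 Y0.00
; layer 7
G0 Z8.75
G0 X0.00 Y0.00
G1 X25.94 Y0.00
G1 X25.94 Y7.12
G1 X7.65 Y7.12
G1 X7.65 Y27.53
G1 X0.00 Y27.53
G1 X0.00 Y0.00
M2 ; end

The solid is an L-shaped prism: outer 25.9 × 27.5 mm, arm thicknesses ≈ 7.12 mm (horizontal) and 7.65 mm (vertical), extruded 8.75 mm in z. Slicing at Δz = 1.25 mm — 7 equal slices spanning the solid's height, so layer i sits at z = i·h/7 — gives 7 non-empty perimeters. Each is a 6-segment closed polygon; G0 lifts to the layer z and rapids to the start vertex, then G1 traces the edges.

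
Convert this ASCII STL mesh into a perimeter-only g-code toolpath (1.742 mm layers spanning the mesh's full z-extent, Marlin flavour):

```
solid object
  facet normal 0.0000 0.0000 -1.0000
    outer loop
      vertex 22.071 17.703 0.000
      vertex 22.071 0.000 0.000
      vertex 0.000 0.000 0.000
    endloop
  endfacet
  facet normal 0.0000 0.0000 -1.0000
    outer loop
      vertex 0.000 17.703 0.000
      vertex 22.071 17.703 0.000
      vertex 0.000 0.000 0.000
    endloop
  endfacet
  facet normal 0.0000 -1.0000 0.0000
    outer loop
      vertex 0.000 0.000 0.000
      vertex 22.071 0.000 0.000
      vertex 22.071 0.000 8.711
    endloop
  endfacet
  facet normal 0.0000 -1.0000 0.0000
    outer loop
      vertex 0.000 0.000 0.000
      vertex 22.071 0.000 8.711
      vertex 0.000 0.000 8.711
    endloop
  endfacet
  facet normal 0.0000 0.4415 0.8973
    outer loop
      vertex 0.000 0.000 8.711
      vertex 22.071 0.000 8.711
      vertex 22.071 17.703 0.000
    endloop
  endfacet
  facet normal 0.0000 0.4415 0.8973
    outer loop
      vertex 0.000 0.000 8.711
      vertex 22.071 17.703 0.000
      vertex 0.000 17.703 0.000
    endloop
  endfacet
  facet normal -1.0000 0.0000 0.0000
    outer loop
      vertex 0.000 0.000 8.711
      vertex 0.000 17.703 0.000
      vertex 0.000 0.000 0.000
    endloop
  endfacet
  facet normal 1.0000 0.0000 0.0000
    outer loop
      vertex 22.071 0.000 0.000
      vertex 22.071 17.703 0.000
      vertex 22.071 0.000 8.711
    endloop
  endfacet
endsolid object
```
; perimeter-only toolpath
G21 ; units = mm
G90 ; absolute positioning
G28 ; home
; layer 1
G0 Z1.742
G0 X0.000 Y0.000
G1 X22.071 Y0.000
G1 X22.071 Y14.162
G1 X0.000 Y14.162
G1 X0.000 Y0.000
; layer 2
G0 Z3.484
G0 X0.000 Y0.000
G1 X22.071 Y0.000
G1 X22.071 Y10.622
G1 X0.000 Y10.622
G1 X0.000 Y0.000
; layer 3
G0 Z5.227
G0 X0.000 Y0.000
G1 X22.071 Y0.000
G1 X22.071 Y7.081
G1 X0.000 Y7.081
G1 X0.000 Y0.000
; layer 4
G0 Z6.969
G0 X0.000 Y0.000
G1 X22.071 Y0.000
G1 X22.071 Y3.541
G1 X0.000 Y3.541
G1 X0.000 Y0.000
M2 ; end

The solid is a wedge (ramp): 22.1 × 17.7 mm base, rising to 8.71 mm along the y=0 edge and sloping linearly to z=0 at y=17.7. Slicing at Δz = 1.742 mm — 5 equal slices spanning the solid's height, so layer i sits at z = i·h/5 — gives 4 non-empty perimeters. Each is a 4-segment closed polygon; G0 lifts to the layer z and rapids to the start vertex, then G1 traces the edges. The cross-section shrinks linearly with z (the slice at the apex is degenerate and omitted).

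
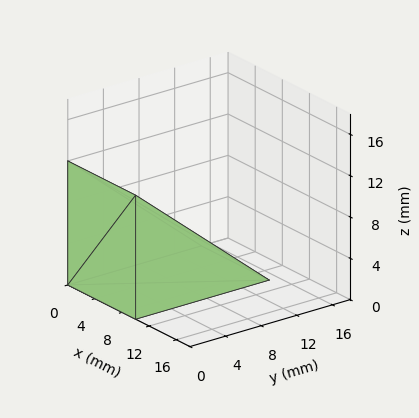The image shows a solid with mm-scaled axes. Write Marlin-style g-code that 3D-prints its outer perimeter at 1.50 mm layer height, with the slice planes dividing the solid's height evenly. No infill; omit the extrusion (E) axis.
Reading the render: the shape is a wedge (ramp): 10 × 15 mm base, rising to 12 mm along the y=0 edge and sloping linearly to z=0 at y=15 (dimensions read to the nearest mm from the axis ticks). For the g-code, the solid's height is divided into equal slices at the stated Δz and each level perimeter traced with G1 moves after a G0 lift.

; perimeter-only toolpath
G21 ; units = mm
G90 ; absolute positioning
G28 ; home
; layer 1
G0 Z1.50
G0 X0.00 Y0.00
G1 X10.00 Y0.00
G1 X10.00 Y13.12
G1 X0.00 Y13.12
G1 X0.00 Y0.00
; layer 2
G0 Z3.00
G0 X0.00 Y0.00
G1 X10.00 Y0.00
G1 X10.00 Y11.25
G1 X0.00 Y11.25
G1 X0.00 Y0.00
; layer 3
G0 Z4.50
G0 X0.00 Y0.00
G1 X10.00 Y0.00
G1 X10.00 Y9.38
G1 X0.00 Y9.38
G1 X0.00 Y0.00
; layer 4
G0 Z6.00
G0 X0.00 Y0.00
G1 X10.00 Y0.00
G1 X10.00 Y7.50
G1 X0.00 Y7.50
G1 X0.00 Y0.00
; layer 5
G0 Z7.50
G0 X0.00 Y0.00
G1 X10.00 Y0.00
G1 X10.00 Y5.62
G1 X0.00 Y5.62
G1 X0.00 Y0.00
; layer 6
G0 Z9.00
G0 X0.00 Y0.00
G1 X10.00 Y0.00
G1 X10.00 Y3.75
G1 X0.00 Y3.75
G1 X0.00 Y0.00
; layer 7
G0 Z10.50
G0 X0.00 Y0.00
G1 X10.00 Y0.00
G1 X10.00 Y1.88
G1 X0.00 Y1.88
G1 X0.00 Y0.00
M2 ; end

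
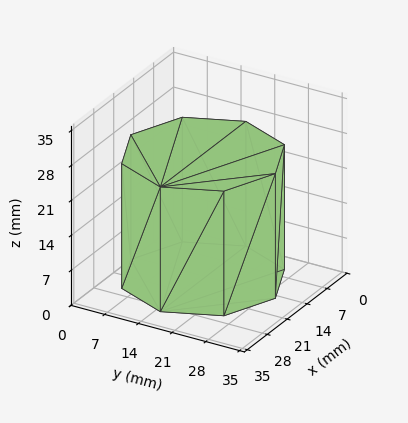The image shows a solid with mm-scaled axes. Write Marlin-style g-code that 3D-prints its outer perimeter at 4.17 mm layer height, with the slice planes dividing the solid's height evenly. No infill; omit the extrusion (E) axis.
Reading the render: the shape is a regular 8-sided prism (a cylinder approximated with 8 flat sides), circumscribed radius ≈ 15 mm, height ≈ 25 mm (dimensions read to the nearest mm from the axis ticks). For the g-code, the solid's height is divided into equal slices at the stated Δz and each level perimeter traced with G1 moves after a G0 lift.

; perimeter-only toolpath
G21 ; units = mm
G90 ; absolute positioning
G28 ; home
; layer 1
G0 Z4.17
G0 X30.00 Y15.00
G1 X25.61 Y25.61
G1 X15.00 Y30.00
G1 X4.39 Y25.61
G1 X0.00 Y15.00
G1 X4.39 Y4.39
G1 X15.00 Y0.00
G1 X25.61 Y4.39
G1 X30.00 Y15.00
; layer 2
G0 Z8.33
G0 X30.00 Y15.00
G1 X25.61 Y25.61
G1 X15.00 Y30.00
G1 X4.39 Y25.61
G1 X0.00 Y15.00
G1 X4.39 Y4.39
G1 X15.00 Y0.00
G1 X25.61 Y4.39
G1 X30.00 Y15.00
; layer 3
G0 Z12.50
G0 X30.00 Y15.00
G1 X25.61 Y25.61
G1 X15.00 Y30.00
G1 X4.39 Y25.61
G1 X0.00 Y15.00
G1 X4.39 Y4.39
G1 X15.00 Y0.00
G1 X25.61 Y4.39
G1 X30.00 Y15.00
; layer 4
G0 Z16.67
G0 X30.00 Y15.00
G1 X25.61 Y25.61
G1 X15.00 Y30.00
G1 X4.39 Y25.61
G1 X0.00 Y15.00
G1 X4.39 Y4.39
G1 X15.00 Y0.00
G1 X25.61 Y4.39
G1 X30.00 Y15.00
; layer 5
G0 Z20.83
G0 X30.00 Y15.00
G1 X25.61 Y25.61
G1 X15.00 Y30.00
G1 X4.39 Y25.61
G1 X0.00 Y15.00
G1 X4.39 Y4.39
G1 X15.00 Y0.00
G1 X25.61 Y4.39
G1 X30.00 Y15.00
; layer 6
G0 Z25.00
G0 X30.00 Y15.00
G1 X25.61 Y25.61
G1 X15.00 Y30.00
G1 X4.39 Y25.61
G1 X0.00 Y15.00
G1 X4.39 Y4.39
G1 X15.00 Y0.00
G1 X25.61 Y4.39
G1 X30.00 Y15.00
M2 ; end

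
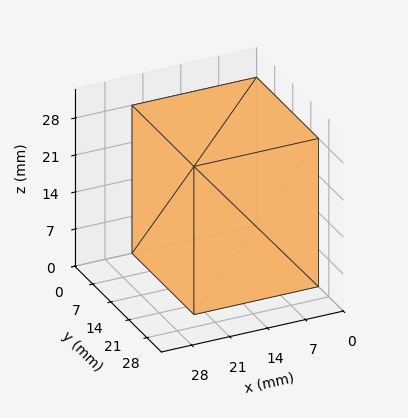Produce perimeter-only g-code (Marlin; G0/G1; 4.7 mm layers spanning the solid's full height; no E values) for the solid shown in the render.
Reading the render: the shape is a rectangular box, roughly 23 × 24 mm footprint and 28 mm tall (dimensions read to the nearest mm from the axis ticks). For the g-code, the solid's height is divided into equal slices at the stated Δz and each level perimeter traced with G1 moves after a G0 lift.

; perimeter-only toolpath
G21 ; units = mm
G90 ; absolute positioning
G28 ; home
; layer 1
G0 Z4.7
G0 X0.0 Y0.0
G1 X23.0 Y0.0
G1 X23.0 Y24.0
G1 X0.0 Y24.0
G1 X0.0 Y0.0
; layer 2
G0 Z9.3
G0 X0.0 Y0.0
G1 X23.0 Y0.0
G1 X23.0 Y24.0
G1 X0.0 Y24.0
G1 X0.0 Y0.0
; layer 3
G0 Z14.0
G0 X0.0 Y0.0
G1 X23.0 Y0.0
G1 X23.0 Y24.0
G1 X0.0 Y24.0
G1 X0.0 Y0.0
; layer 4
G0 Z18.7
G0 X0.0 Y0.0
G1 X23.0 Y0.0
G1 X23.0 Y24.0
G1 X0.0 Y24.0
G1 X0.0 Y0.0
; layer 5
G0 Z23.3
G0 X0.0 Y0.0
G1 X23.0 Y0.0
G1 X23.0 Y24.0
G1 X0.0 Y24.0
G1 X0.0 Y0.0
; layer 6
G0 Z28.0
G0 X0.0 Y0.0
G1 X23.0 Y0.0
G1 X23.0 Y24.0
G1 X0.0 Y24.0
G1 X0.0 Y0.0
M2 ; end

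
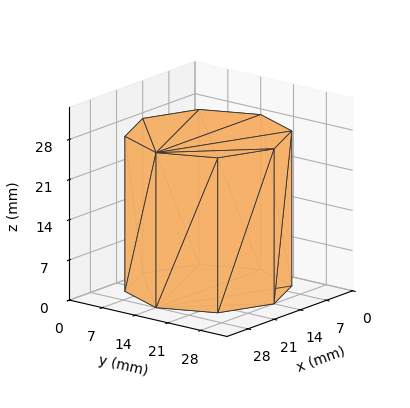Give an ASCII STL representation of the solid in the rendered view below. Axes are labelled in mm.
Reading the render: the shape is a regular 8-sided prism (a cylinder approximated with 8 flat sides), circumscribed radius ≈ 14 mm, height ≈ 27 mm (dimensions read to the nearest mm from the axis ticks). For the STL, each face is triangulated and given an outward normal.

solid part
  facet normal 0.0000 0.0000 -1.0000
    outer loop
      vertex 14.000 28.000 0.000
      vertex 23.899 23.899 0.000
      vertex 28.000 14.000 0.000
    endloop
  endfacet
  facet normal 0.0000 0.0000 -1.0000
    outer loop
      vertex 4.101 23.899 0.000
      vertex 14.000 28.000 0.000
      vertex 28.000 14.000 0.000
    endloop
  endfacet
  facet normal 0.0000 0.0000 -1.0000
    outer loop
      vertex 0.000 14.000 0.000
      vertex 4.101 23.899 0.000
      vertex 28.000 14.000 0.000
    endloop
  endfacet
  facet normal 0.0000 0.0000 -1.0000
    outer loop
      vertex 4.101 4.101 0.000
      vertex 0.000 14.000 0.000
      vertex 28.000 14.000 0.000
    endloop
  endfacet
  facet normal 0.0000 0.0000 -1.0000
    outer loop
      vertex 14.000 0.000 0.000
      vertex 4.101 4.101 0.000
      vertex 28.000 14.000 0.000
    endloop
  endfacet
  facet normal 0.0000 0.0000 -1.0000
    outer loop
      vertex 23.899 4.101 0.000
      vertex 14.000 0.000 0.000
      vertex 28.000 14.000 0.000
    endloop
  endfacet
  facet normal 0.0000 0.0000 1.0000
    outer loop
      vertex 28.000 14.000 27.000
      vertex 23.899 23.899 27.000
      vertex 14.000 28.000 27.000
    endloop
  endfacet
  facet normal 0.0000 0.0000 1.0000
    outer loop
      vertex 28.000 14.000 27.000
      vertex 14.000 28.000 27.000
      vertex 4.101 23.899 27.000
    endloop
  endfacet
  facet normal 0.0000 0.0000 1.0000
    outer loop
      vertex 28.000 14.000 27.000
      vertex 4.101 23.899 27.000
      vertex 0.000 14.000 27.000
    endloop
  endfacet
  facet normal 0.0000 0.0000 1.0000
    outer loop
      vertex 28.000 14.000 27.000
      vertex 0.000 14.000 27.000
      vertex 4.101 4.101 27.000
    endloop
  endfacet
  facet normal 0.0000 0.0000 1.0000
    outer loop
      vertex 28.000 14.000 27.000
      vertex 4.101 4.101 27.000
      vertex 14.000 0.000 27.000
    endloop
  endfacet
  facet normal 0.0000 0.0000 1.0000
    outer loop
      vertex 28.000 14.000 27.000
      vertex 14.000 0.000 27.000
      vertex 23.899 4.101 27.000
    endloop
  endfacet
  facet normal 0.9239 0.3827 0.0000
    outer loop
      vertex 28.000 14.000 0.000
      vertex 23.899 23.899 0.000
      vertex 23.899 23.899 27.000
    endloop
  endfacet
  facet normal 0.9239 0.3827 0.0000
    outer loop
      vertex 28.000 14.000 0.000
      vertex 23.899 23.899 27.000
      vertex 28.000 14.000 27.000
    endloop
  endfacet
  facet normal 0.3827 0.9239 0.0000
    outer loop
      vertex 23.899 23.899 0.000
      vertex 14.000 28.000 0.000
      vertex 14.000 28.000 27.000
    endloop
  endfacet
  facet normal 0.3827 0.9239 0.0000
    outer loop
      vertex 23.899 23.899 0.000
      vertex 14.000 28.000 27.000
      vertex 23.899 23.899 27.000
    endloop
  endfacet
  facet normal -0.3827 0.9239 0.0000
    outer loop
      vertex 14.000 28.000 0.000
      vertex 4.101 23.899 0.000
      vertex 4.101 23.899 27.000
    endloop
  endfacet
  facet normal -0.3827 0.9239 0.0000
    outer loop
      vertex 14.000 28.000 0.000
      vertex 4.101 23.899 27.000
      vertex 14.000 28.000 27.000
    endloop
  endfacet
  facet normal -0.9239 0.3827 0.0000
    outer loop
      vertex 4.101 23.899 0.000
      vertex 0.000 14.000 0.000
      vertex 0.000 14.000 27.000
    endloop
  endfacet
  facet normal -0.9239 0.3827 0.0000
    outer loop
      vertex 4.101 23.899 0.000
      vertex 0.000 14.000 27.000
      vertex 4.101 23.899 27.000
    endloop
  endfacet
  facet normal -0.9239 -0.3827 0.0000
    outer loop
      vertex 0.000 14.000 0.000
      vertex 4.101 4.101 0.000
      vertex 4.101 4.101 27.000
    endloop
  endfacet
  facet normal -0.9239 -0.3827 0.0000
    outer loop
      vertex 0.000 14.000 0.000
      vertex 4.101 4.101 27.000
      vertex 0.000 14.000 27.000
    endloop
  endfacet
  facet normal -0.3827 -0.9239 0.0000
    outer loop
      vertex 4.101 4.101 0.000
      vertex 14.000 0.000 0.000
      vertex 14.000 0.000 27.000
    endloop
  endfacet
  facet normal -0.3827 -0.9239 0.0000
    outer loop
      vertex 4.101 4.101 0.000
      vertex 14.000 0.000 27.000
      vertex 4.101 4.101 27.000
    endloop
  endfacet
  facet normal 0.3827 -0.9239 0.0000
    outer loop
      vertex 14.000 0.000 0.000
      vertex 23.899 4.101 0.000
      vertex 23.899 4.101 27.000
    endloop
  endfacet
  facet normal 0.3827 -0.9239 0.0000
    outer loop
      vertex 14.000 0.000 0.000
      vertex 23.899 4.101 27.000
      vertex 14.000 0.000 27.000
    endloop
  endfacet
  facet normal 0.9239 -0.3827 0.0000
    outer loop
      vertex 23.899 4.101 0.000
      vertex 28.000 14.000 0.000
      vertex 28.000 14.000 27.000
    endloop
  endfacet
  facet normal 0.9239 -0.3827 0.0000
    outer loop
      vertex 23.899 4.101 0.000
      vertex 28.000 14.000 27.000
      vertex 23.899 4.101 27.000
    endloop
  endfacet
endsolid part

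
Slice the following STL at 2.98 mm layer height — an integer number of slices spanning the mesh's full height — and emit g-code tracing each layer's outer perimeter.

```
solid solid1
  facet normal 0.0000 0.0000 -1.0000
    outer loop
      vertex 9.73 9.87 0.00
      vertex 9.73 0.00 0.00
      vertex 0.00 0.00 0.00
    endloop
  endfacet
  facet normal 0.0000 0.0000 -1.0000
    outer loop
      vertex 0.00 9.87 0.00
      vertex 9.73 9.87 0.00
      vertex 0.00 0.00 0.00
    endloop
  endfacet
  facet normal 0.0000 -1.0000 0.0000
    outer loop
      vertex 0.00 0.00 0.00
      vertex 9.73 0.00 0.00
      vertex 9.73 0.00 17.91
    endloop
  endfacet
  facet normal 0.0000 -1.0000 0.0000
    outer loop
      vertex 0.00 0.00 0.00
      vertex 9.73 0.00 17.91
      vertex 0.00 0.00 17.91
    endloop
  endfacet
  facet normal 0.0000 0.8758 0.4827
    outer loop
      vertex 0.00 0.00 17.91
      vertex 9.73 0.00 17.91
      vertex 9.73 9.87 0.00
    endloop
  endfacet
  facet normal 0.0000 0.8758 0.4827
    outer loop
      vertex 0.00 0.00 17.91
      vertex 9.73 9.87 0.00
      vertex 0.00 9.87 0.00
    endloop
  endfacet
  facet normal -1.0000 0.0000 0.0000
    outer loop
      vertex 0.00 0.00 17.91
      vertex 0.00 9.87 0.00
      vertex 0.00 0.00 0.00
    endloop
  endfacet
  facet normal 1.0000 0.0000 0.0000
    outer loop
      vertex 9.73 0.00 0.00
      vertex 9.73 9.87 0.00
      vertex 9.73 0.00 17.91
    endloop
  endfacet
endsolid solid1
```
; perimeter-only toolpath
G21 ; units = mm
G90 ; absolute positioning
G28 ; home
; layer 1
G0 Z2.98
G0 X0.00 Y0.00
G1 X9.73 Y0.00
G1 X9.73 Y8.22
G1 X0.00 Y8.22
G1 X0.00 Y0.00
; layer 2
G0 Z5.97
G0 X0.00 Y0.00
G1 X9.73 Y0.00
G1 X9.73 Y6.58
G1 X0.00 Y6.58
G1 X0.00 Y0.00
; layer 3
G0 Z8.96
G0 X0.00 Y0.00
G1 X9.73 Y0.00
G1 X9.73 Y4.93
G1 X0.00 Y4.93
G1 X0.00 Y0.00
; layer 4
G0 Z11.94
G0 X0.00 Y0.00
G1 X9.73 Y0.00
G1 X9.73 Y3.29
G1 X0.00 Y3.29
G1 X0.00 Y0.00
; layer 5
G0 Z14.92
G0 X0.00 Y0.00
G1 X9.73 Y0.00
G1 X9.73 Y1.65
G1 X0.00 Y1.65
G1 X0.00 Y0.00
M2 ; end

The solid is a wedge (ramp): 9.73 × 9.87 mm base, rising to 17.9 mm along the y=0 edge and sloping linearly to z=0 at y=9.87. Slicing at Δz = 2.98 mm — 6 equal slices spanning the solid's height, so layer i sits at z = i·h/6 — gives 5 non-empty perimeters. Each is a 4-segment closed polygon; G0 lifts to the layer z and rapids to the start vertex, then G1 traces the edges. The cross-section shrinks linearly with z (the slice at the apex is degenerate and omitted).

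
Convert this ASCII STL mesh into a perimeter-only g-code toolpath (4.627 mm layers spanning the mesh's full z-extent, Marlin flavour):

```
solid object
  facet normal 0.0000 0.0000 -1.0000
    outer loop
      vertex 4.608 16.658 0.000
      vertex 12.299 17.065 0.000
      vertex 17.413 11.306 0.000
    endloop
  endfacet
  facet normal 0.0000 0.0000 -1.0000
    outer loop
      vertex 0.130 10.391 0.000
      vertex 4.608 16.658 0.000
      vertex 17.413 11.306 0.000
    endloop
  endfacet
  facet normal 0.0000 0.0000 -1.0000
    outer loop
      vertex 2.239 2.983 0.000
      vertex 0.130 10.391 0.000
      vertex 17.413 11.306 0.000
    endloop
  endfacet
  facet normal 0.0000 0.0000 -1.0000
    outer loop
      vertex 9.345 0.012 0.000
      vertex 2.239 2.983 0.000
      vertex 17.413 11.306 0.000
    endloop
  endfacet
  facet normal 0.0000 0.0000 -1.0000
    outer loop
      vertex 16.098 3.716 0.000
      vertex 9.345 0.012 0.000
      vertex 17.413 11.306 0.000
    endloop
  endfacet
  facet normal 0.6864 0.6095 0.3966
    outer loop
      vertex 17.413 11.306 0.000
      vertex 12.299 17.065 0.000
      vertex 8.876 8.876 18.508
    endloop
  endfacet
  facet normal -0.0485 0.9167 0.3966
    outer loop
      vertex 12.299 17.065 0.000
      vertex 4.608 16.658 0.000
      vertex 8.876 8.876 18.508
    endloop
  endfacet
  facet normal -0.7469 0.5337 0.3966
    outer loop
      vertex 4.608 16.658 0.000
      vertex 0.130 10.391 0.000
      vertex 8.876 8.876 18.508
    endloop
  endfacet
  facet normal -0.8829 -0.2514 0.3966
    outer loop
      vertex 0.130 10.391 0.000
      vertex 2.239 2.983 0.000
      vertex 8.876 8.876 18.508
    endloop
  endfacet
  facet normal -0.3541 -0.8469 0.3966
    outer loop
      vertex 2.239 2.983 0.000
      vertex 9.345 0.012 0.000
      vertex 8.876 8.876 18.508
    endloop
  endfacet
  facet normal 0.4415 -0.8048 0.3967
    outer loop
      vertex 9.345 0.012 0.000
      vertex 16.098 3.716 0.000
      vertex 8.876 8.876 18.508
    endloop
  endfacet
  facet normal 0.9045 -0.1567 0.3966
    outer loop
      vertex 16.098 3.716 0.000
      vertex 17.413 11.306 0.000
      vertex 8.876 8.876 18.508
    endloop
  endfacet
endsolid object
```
; perimeter-only toolpath
G21 ; units = mm
G90 ; absolute positioning
G28 ; home
; layer 1
G0 Z4.627
G0 X15.279 Y10.698
G1 X11.443 Y15.018
G1 X5.675 Y14.713
G1 X2.317 Y10.012
G1 X3.898 Y4.456
G1 X9.228 Y2.228
G1 X14.292 Y5.006
G1 X15.279 Y10.698
; layer 2
G0 Z9.254
G0 X13.145 Y10.091
G1 X10.587 Y12.971
G1 X6.742 Y12.767
G1 X4.503 Y9.633
G1 X5.557 Y5.929
G1 X9.111 Y4.444
G1 X12.487 Y6.296
G1 X13.145 Y10.091
; layer 3
G0 Z13.881
G0 X11.010 Y9.483
G1 X9.732 Y10.923
G1 X7.809 Y10.822
G1 X6.689 Y9.255
G1 X7.217 Y7.403
G1 X8.993 Y6.660
G1 X10.681 Y7.586
G1 X11.010 Y9.483
M2 ; end

The solid is a regular 7-sided pyramid, base circumscribed radius ≈ 8.88 mm, apex at z ≈ 18.5 mm. Slicing at Δz = 4.627 mm — 4 equal slices spanning the solid's height, so layer i sits at z = i·h/4 — gives 3 non-empty perimeters. Each is a 7-segment closed polygon; G0 lifts to the layer z and rapids to the start vertex, then G1 traces the edges. The cross-section shrinks linearly with z (the slice at the apex is degenerate and omitted).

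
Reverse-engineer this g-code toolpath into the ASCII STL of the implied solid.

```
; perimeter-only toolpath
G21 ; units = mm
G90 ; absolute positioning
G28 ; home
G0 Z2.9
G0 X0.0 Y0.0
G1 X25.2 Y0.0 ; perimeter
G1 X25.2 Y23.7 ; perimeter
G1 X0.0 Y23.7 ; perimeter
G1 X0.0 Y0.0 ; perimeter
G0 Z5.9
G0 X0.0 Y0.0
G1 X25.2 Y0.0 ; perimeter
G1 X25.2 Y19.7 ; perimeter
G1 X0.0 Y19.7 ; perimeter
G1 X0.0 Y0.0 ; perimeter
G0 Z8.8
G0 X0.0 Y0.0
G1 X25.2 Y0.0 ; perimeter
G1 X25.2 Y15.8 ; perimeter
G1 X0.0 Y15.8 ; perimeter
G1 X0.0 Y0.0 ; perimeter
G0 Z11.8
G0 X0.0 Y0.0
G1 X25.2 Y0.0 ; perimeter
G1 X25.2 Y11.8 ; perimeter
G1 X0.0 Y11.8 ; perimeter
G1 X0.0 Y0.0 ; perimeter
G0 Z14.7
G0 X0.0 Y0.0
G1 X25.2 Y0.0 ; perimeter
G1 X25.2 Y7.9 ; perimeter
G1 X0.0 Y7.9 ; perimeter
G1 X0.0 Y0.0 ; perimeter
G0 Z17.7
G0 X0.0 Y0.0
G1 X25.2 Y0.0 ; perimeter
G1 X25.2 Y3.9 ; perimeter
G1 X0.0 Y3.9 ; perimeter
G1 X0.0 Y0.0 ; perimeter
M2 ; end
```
solid part
  facet normal 0.0000 0.0000 -1.0000
    outer loop
      vertex 25.2 27.6 0.0
      vertex 25.2 0.0 0.0
      vertex 0.0 0.0 0.0
    endloop
  endfacet
  facet normal 0.0000 0.0000 -1.0000
    outer loop
      vertex 0.0 27.6 0.0
      vertex 25.2 27.6 0.0
      vertex 0.0 0.0 0.0
    endloop
  endfacet
  facet normal 0.0000 -1.0000 0.0000
    outer loop
      vertex 0.0 0.0 0.0
      vertex 25.2 0.0 0.0
      vertex 25.2 0.0 20.6
    endloop
  endfacet
  facet normal 0.0000 -1.0000 0.0000
    outer loop
      vertex 0.0 0.0 0.0
      vertex 25.2 0.0 20.6
      vertex 0.0 0.0 20.6
    endloop
  endfacet
  facet normal 0.0000 0.5981 0.8014
    outer loop
      vertex 0.0 0.0 20.6
      vertex 25.2 0.0 20.6
      vertex 25.2 27.6 0.0
    endloop
  endfacet
  facet normal 0.0000 0.5981 0.8014
    outer loop
      vertex 0.0 0.0 20.6
      vertex 25.2 27.6 0.0
      vertex 0.0 27.6 0.0
    endloop
  endfacet
  facet normal -1.0000 0.0000 0.0000
    outer loop
      vertex 0.0 0.0 20.6
      vertex 0.0 27.6 0.0
      vertex 0.0 0.0 0.0
    endloop
  endfacet
  facet normal 1.0000 0.0000 0.0000
    outer loop
      vertex 25.2 0.0 0.0
      vertex 25.2 27.6 0.0
      vertex 25.2 0.0 20.6
    endloop
  endfacet
endsolid part

The G0 Z moves step by Δz≈2.9 mm. The G1 loops shrink linearly with z, so the solid tapers from its base footprint up to z≈20.6. Closing with a flat bottom cap and the tapered top and triangulating gives 8 facets — a wedge (ramp): 25.2 × 27.6 mm base, rising to 20.6 mm along the y=0 edge and sloping linearly to z=0 at y=27.6.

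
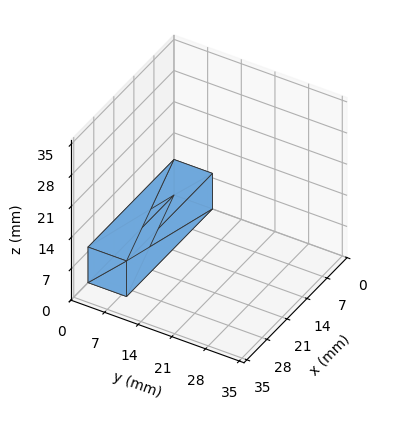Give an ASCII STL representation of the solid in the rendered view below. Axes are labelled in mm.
Reading the render: the shape is a rectangular box, roughly 30 × 8 mm footprint and 8 mm tall (dimensions read to the nearest mm from the axis ticks). For the STL, each face is triangulated and given an outward normal.

solid part
  facet normal 0.0000 0.0000 -1.0000
    outer loop
      vertex 30.0 8.0 0.0
      vertex 30.0 0.0 0.0
      vertex 0.0 0.0 0.0
    endloop
  endfacet
  facet normal 0.0000 0.0000 -1.0000
    outer loop
      vertex 0.0 8.0 0.0
      vertex 30.0 8.0 0.0
      vertex 0.0 0.0 0.0
    endloop
  endfacet
  facet normal 0.0000 0.0000 1.0000
    outer loop
      vertex 0.0 0.0 8.0
      vertex 30.0 0.0 8.0
      vertex 30.0 8.0 8.0
    endloop
  endfacet
  facet normal 0.0000 0.0000 1.0000
    outer loop
      vertex 0.0 0.0 8.0
      vertex 30.0 8.0 8.0
      vertex 0.0 8.0 8.0
    endloop
  endfacet
  facet normal 0.0000 -1.0000 0.0000
    outer loop
      vertex 0.0 0.0 0.0
      vertex 30.0 0.0 0.0
      vertex 30.0 0.0 8.0
    endloop
  endfacet
  facet normal 0.0000 -1.0000 0.0000
    outer loop
      vertex 0.0 0.0 0.0
      vertex 30.0 0.0 8.0
      vertex 0.0 0.0 8.0
    endloop
  endfacet
  facet normal 0.0000 1.0000 0.0000
    outer loop
      vertex 30.0 8.0 8.0
      vertex 30.0 8.0 0.0
      vertex 0.0 8.0 0.0
    endloop
  endfacet
  facet normal 0.0000 1.0000 0.0000
    outer loop
      vertex 0.0 8.0 8.0
      vertex 30.0 8.0 8.0
      vertex 0.0 8.0 0.0
    endloop
  endfacet
  facet normal -1.0000 0.0000 0.0000
    outer loop
      vertex 0.0 8.0 8.0
      vertex 0.0 8.0 0.0
      vertex 0.0 0.0 0.0
    endloop
  endfacet
  facet normal -1.0000 0.0000 0.0000
    outer loop
      vertex 0.0 0.0 8.0
      vertex 0.0 8.0 8.0
      vertex 0.0 0.0 0.0
    endloop
  endfacet
  facet normal 1.0000 0.0000 0.0000
    outer loop
      vertex 30.0 0.0 0.0
      vertex 30.0 8.0 0.0
      vertex 30.0 8.0 8.0
    endloop
  endfacet
  facet normal 1.0000 0.0000 0.0000
    outer loop
      vertex 30.0 0.0 0.0
      vertex 30.0 8.0 8.0
      vertex 30.0 0.0 8.0
    endloop
  endfacet
endsolid part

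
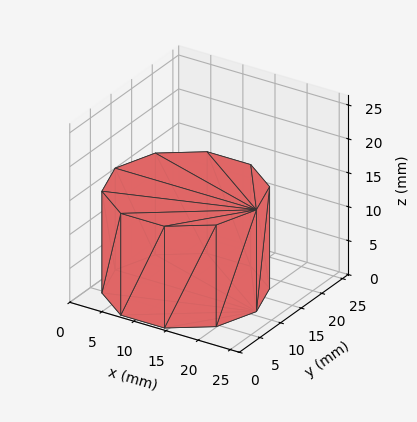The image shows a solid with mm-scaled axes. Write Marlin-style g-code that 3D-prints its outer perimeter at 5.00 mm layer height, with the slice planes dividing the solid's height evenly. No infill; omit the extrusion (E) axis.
Reading the render: the shape is a regular 10-sided prism (a cylinder approximated with 10 flat sides), circumscribed radius ≈ 11 mm, height ≈ 15 mm (dimensions read to the nearest mm from the axis ticks). For the g-code, the solid's height is divided into equal slices at the stated Δz and each level perimeter traced with G1 moves after a G0 lift.

; perimeter-only toolpath
G21 ; units = mm
G90 ; absolute positioning
G28 ; home
; layer 1
G0 Z5.00
G0 X22.00 Y11.00
G1 X19.90 Y17.47
G1 X14.40 Y21.46
G1 X7.60 Y21.46
G1 X2.10 Y17.47
G1 X0.00 Y11.00
G1 X2.10 Y4.53
G1 X7.60 Y0.54
G1 X14.40 Y0.54
G1 X19.90 Y4.53
G1 X22.00 Y11.00
; layer 2
G0 Z10.00
G0 X22.00 Y11.00
G1 X19.90 Y17.47
G1 X14.40 Y21.46
G1 X7.60 Y21.46
G1 X2.10 Y17.47
G1 X0.00 Y11.00
G1 X2.10 Y4.53
G1 X7.60 Y0.54
G1 X14.40 Y0.54
G1 X19.90 Y4.53
G1 X22.00 Y11.00
; layer 3
G0 Z15.00
G0 X22.00 Y11.00
G1 X19.90 Y17.47
G1 X14.40 Y21.46
G1 X7.60 Y21.46
G1 X2.10 Y17.47
G1 X0.00 Y11.00
G1 X2.10 Y4.53
G1 X7.60 Y0.54
G1 X14.40 Y0.54
G1 X19.90 Y4.53
G1 X22.00 Y11.00
M2 ; end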